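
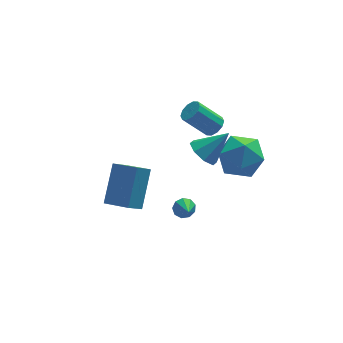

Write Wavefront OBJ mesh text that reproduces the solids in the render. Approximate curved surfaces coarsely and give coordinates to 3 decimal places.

v -4.038 -3.466 -0.149
v -3.309 -2.187 1.279
v -4.907 -2.547 -0.528
v -4.179 -1.269 0.9
v -3.341 -3.091 -0.84
v -2.613 -1.813 0.588
v -4.211 -2.173 -1.219
v -3.482 -0.894 0.209
v 0.618 1.134 -1.962
v 1.154 1.485 -2.536
v 1.842 1.166 -0.798
v 0.819 1.938 -2.195
v 0.366 1.92 -1.718
v 0.06 1.442 -1.384
v 0.081 0.784 -1.389
v 0.417 0.331 -1.729
v 0.87 0.349 -2.206
v 1.175 0.827 -2.54
v 0.583 -1.669 0.744
v 1.342 -0.743 0.975
v 1.838 -2.357 -0.615
v 2.597 -1.431 -0.384
v 2.429 -2.304 0.451
v 1.653 -1.879 1.291
v 1.527 -1.221 -0.931
v 0.751 -0.796 -0.091
v 1.925 -0.466 -0.06
v 2.482 -1.135 0.794
v 0.698 -1.965 -0.434
v 1.255 -2.634 0.42
v -1.151 -2.02 -2.52
v -0.794 -1.8 -2.178
v -1.169 -2.86 -1.96
v -1.138 -1.721 -2.07
v -1.488 -1.781 -2.172
v -1.68 -1.953 -2.437
v -1.624 -2.156 -2.74
v -1.347 -2.295 -2.94
v -0.978 -2.306 -2.944
v -0.69 -2.182 -2.749
v -0.617 -1.983 -2.446
v 1.177 1.283 -0.218
v 1.595 1.16 0.194
v 0.521 1.454 1.371
v 0.103 1.577 0.958
v 1.612 1.523 0.119
v 0.537 1.817 1.295
v 1.462 1.794 -0.085
v 0.388 2.088 1.091
v 1.204 1.87 -0.34
v 0.13 2.164 0.836
v 0.935 1.722 -0.549
v -0.139 2.016 0.628
v 0.759 1.406 -0.631
v -0.315 1.7 0.546
v 0.743 1.043 -0.555
v -0.332 1.337 0.621
v 0.892 0.772 -0.351
v -0.182 1.066 0.825
v 1.15 0.696 -0.096
v 0.076 0.99 1.08
v 1.419 0.844 0.112
v 0.345 1.138 1.289
f 2 4 1
f 5 2 1
f 1 4 3
f 3 5 1
f 2 8 4
f 6 2 5
f 6 8 2
f 4 8 3
f 7 5 3
f 3 8 7
f 7 6 5
f 8 6 7
f 10 9 12
f 10 12 11
f 12 9 13
f 12 13 11
f 13 9 14
f 13 14 11
f 14 9 15
f 14 15 11
f 15 9 16
f 15 16 11
f 16 9 17
f 16 17 11
f 17 9 18
f 17 18 11
f 18 9 10
f 18 10 11
f 19 30 24
f 19 24 20
f 19 20 26
f 19 26 29
f 19 29 30
f 20 24 28
f 24 30 23
f 30 29 21
f 29 26 25
f 26 20 27
f 22 28 23
f 22 23 21
f 22 21 25
f 22 25 27
f 22 27 28
f 23 28 24
f 21 23 30
f 25 21 29
f 27 25 26
f 28 27 20
f 32 31 34
f 32 34 33
f 34 31 35
f 34 35 33
f 35 31 36
f 35 36 33
f 36 31 37
f 36 37 33
f 37 31 38
f 37 38 33
f 38 31 39
f 38 39 33
f 39 31 40
f 39 40 33
f 40 31 41
f 40 41 33
f 41 31 32
f 41 32 33
f 43 42 46
f 43 46 44
f 44 46 47
f 44 47 45
f 46 42 48
f 46 48 47
f 47 48 49
f 47 49 45
f 48 42 50
f 48 50 49
f 49 50 51
f 49 51 45
f 50 42 52
f 50 52 51
f 51 52 53
f 51 53 45
f 52 42 54
f 52 54 53
f 53 54 55
f 53 55 45
f 54 42 56
f 54 56 55
f 55 56 57
f 55 57 45
f 56 42 58
f 56 58 57
f 57 58 59
f 57 59 45
f 58 42 60
f 58 60 59
f 59 60 61
f 59 61 45
f 60 42 62
f 60 62 61
f 61 62 63
f 61 63 45
f 62 42 43
f 62 43 63
f 63 43 44
f 63 44 45



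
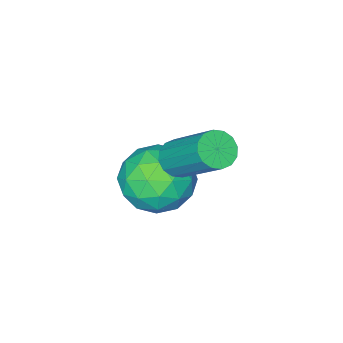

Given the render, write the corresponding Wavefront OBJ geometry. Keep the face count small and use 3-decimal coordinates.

v -2.21 -0.198 1.301
v -1.586 0.186 1.949
v -0.994 -0.806 0.491
v -0.37 -0.422 1.139
v -0.957 -1.159 1.402
v -1.709 -0.783 1.902
v -0.871 0.163 0.538
v -1.623 0.539 1.038
v -0.759 0.409 1.478
v -0.812 -0.409 2.012
v -1.768 -0.211 0.428
v -1.821 -1.029 0.962
v -2.005 0.047 1.696
v -0.575 -0.667 0.744
v -0.92 -1.1 0.898
v -0.554 -0.875 1.279
v -2.077 -0.522 1.668
v -1.71 -0.297 2.05
v -1.34 -1.087 1.728
v -0.87 -0.323 0.39
v -0.503 -0.098 0.772
v -2.026 0.255 1.161
v -1.66 0.48 1.542
v -1.24 0.467 0.712
v -1.152 0.404 1.8
v -0.437 0.046 1.324
v -0.732 0.391 0.97
v -1.173 0.612 1.265
v -1.183 -0.077 2.114
v -0.468 -0.434 1.638
v -0.813 -0.867 1.792
v -1.255 -0.646 2.086
v -0.697 0.054 1.837
v -2.112 -0.186 0.802
v -1.397 -0.543 0.326
v -1.325 0.026 0.354
v -1.767 0.247 0.648
v -2.143 -0.666 1.116
v -1.428 -1.024 0.64
v -1.407 -1.232 1.175
v -1.848 -1.011 1.47
v -1.883 -0.674 0.603
v -1.387 0.324 2.449
v -0.886 0.399 2.394
v -0.931 1.671 3.695
v -1.433 1.596 3.751
v -0.999 0.568 2.225
v -1.045 1.839 3.527
v -1.216 0.671 2.117
v -1.262 1.942 3.418
v -1.479 0.681 2.097
v -1.525 1.953 3.398
v -1.718 0.596 2.172
v -1.763 1.868 3.473
v -1.868 0.438 2.321
v -1.913 1.71 3.623
v -1.889 0.249 2.505
v -1.934 1.521 3.806
v -1.775 0.081 2.673
v -1.821 1.352 3.975
v -1.558 -0.022 2.782
v -1.604 1.249 4.083
v -1.295 -0.033 2.802
v -1.341 1.239 4.103
v -1.057 0.052 2.727
v -1.102 1.324 4.028
v -0.907 0.21 2.577
v -0.952 1.482 3.879
f 1 38 17
f 38 12 41
f 17 41 6
f 38 41 17
f 1 17 13
f 17 6 18
f 13 18 2
f 17 18 13
f 1 13 22
f 13 2 23
f 22 23 8
f 13 23 22
f 1 22 34
f 22 8 37
f 34 37 11
f 22 37 34
f 1 34 38
f 34 11 42
f 38 42 12
f 34 42 38
f 2 18 29
f 18 6 32
f 29 32 10
f 18 32 29
f 6 41 19
f 41 12 40
f 19 40 5
f 41 40 19
f 12 42 39
f 42 11 35
f 39 35 3
f 42 35 39
f 11 37 36
f 37 8 24
f 36 24 7
f 37 24 36
f 8 23 28
f 23 2 25
f 28 25 9
f 23 25 28
f 4 30 16
f 30 10 31
f 16 31 5
f 30 31 16
f 4 16 14
f 16 5 15
f 14 15 3
f 16 15 14
f 4 14 21
f 14 3 20
f 21 20 7
f 14 20 21
f 4 21 26
f 21 7 27
f 26 27 9
f 21 27 26
f 4 26 30
f 26 9 33
f 30 33 10
f 26 33 30
f 5 31 19
f 31 10 32
f 19 32 6
f 31 32 19
f 3 15 39
f 15 5 40
f 39 40 12
f 15 40 39
f 7 20 36
f 20 3 35
f 36 35 11
f 20 35 36
f 9 27 28
f 27 7 24
f 28 24 8
f 27 24 28
f 10 33 29
f 33 9 25
f 29 25 2
f 33 25 29
f 44 43 47
f 44 47 45
f 45 47 48
f 45 48 46
f 47 43 49
f 47 49 48
f 48 49 50
f 48 50 46
f 49 43 51
f 49 51 50
f 50 51 52
f 50 52 46
f 51 43 53
f 51 53 52
f 52 53 54
f 52 54 46
f 53 43 55
f 53 55 54
f 54 55 56
f 54 56 46
f 55 43 57
f 55 57 56
f 56 57 58
f 56 58 46
f 57 43 59
f 57 59 58
f 58 59 60
f 58 60 46
f 59 43 61
f 59 61 60
f 60 61 62
f 60 62 46
f 61 43 63
f 61 63 62
f 62 63 64
f 62 64 46
f 63 43 65
f 63 65 64
f 64 65 66
f 64 66 46
f 65 43 67
f 65 67 66
f 66 67 68
f 66 68 46
f 67 43 44
f 67 44 68
f 68 44 45
f 68 45 46



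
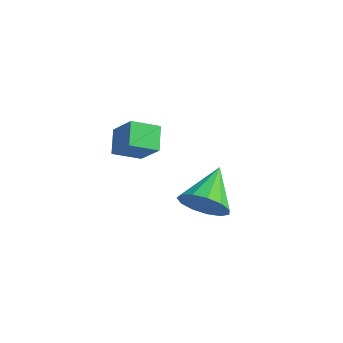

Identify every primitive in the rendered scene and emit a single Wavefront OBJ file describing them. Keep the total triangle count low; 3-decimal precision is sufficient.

v -1.468 0.505 -0.637
v -2.188 -0.295 -0.13
v -1.97 1.297 -0.102
v -2.69 0.497 0.406
v -0.57 0.363 0.414
v -1.29 -0.437 0.922
v -1.072 1.155 0.95
v -1.792 0.355 1.457
v 0.202 2.035 -3.671
v 1.041 1.952 -3.063
v -0.202 3.685 -2.889
v 1.217 2.225 -3.55
v 1.07 2.439 -4.076
v 0.648 2.524 -4.473
v 0.084 2.454 -4.616
v -0.443 2.251 -4.458
v -0.765 1.979 -4.051
v -0.78 1.725 -3.523
v -0.484 1.57 -3.042
v 0.03 1.562 -2.761
v 0.598 1.704 -2.768
f 2 4 1
f 5 2 1
f 1 4 3
f 3 5 1
f 2 8 4
f 6 2 5
f 6 8 2
f 4 8 3
f 7 5 3
f 3 8 7
f 7 6 5
f 8 6 7
f 10 9 12
f 10 12 11
f 12 9 13
f 12 13 11
f 13 9 14
f 13 14 11
f 14 9 15
f 14 15 11
f 15 9 16
f 15 16 11
f 16 9 17
f 16 17 11
f 17 9 18
f 17 18 11
f 18 9 19
f 18 19 11
f 19 9 20
f 19 20 11
f 20 9 21
f 20 21 11
f 21 9 10
f 21 10 11



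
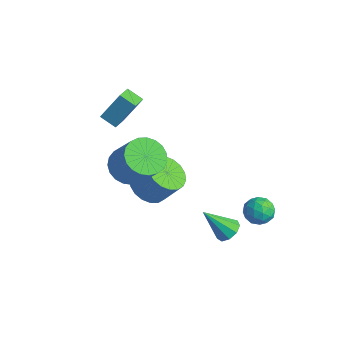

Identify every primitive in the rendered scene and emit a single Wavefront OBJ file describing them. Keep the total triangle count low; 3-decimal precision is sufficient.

v 2.492 2.624 -3.403
v 3.078 2.857 -2.83
v 3.362 1.683 -3.91
v 3.948 1.916 -3.337
v 3.241 1.512 -3.084
v 2.704 2.094 -2.771
v 3.736 2.446 -3.969
v 3.199 3.028 -3.656
v 3.847 2.747 -3.18
v 3.541 2.17 -2.633
v 2.899 2.37 -4.107
v 2.593 1.793 -3.56
v 2.709 2.823 -3.072
v 3.731 1.717 -3.668
v 3.316 1.48 -3.519
v 3.66 1.616 -3.182
v 2.489 2.375 -3.037
v 2.833 2.512 -2.701
v 2.929 1.721 -2.85
v 3.607 2.028 -4.039
v 3.951 2.165 -3.703
v 2.78 2.924 -3.558
v 3.124 3.06 -3.221
v 3.511 2.819 -3.89
v 3.505 2.895 -2.941
v 4.016 2.342 -3.239
v 3.892 2.653 -3.61
v 3.576 2.995 -3.426
v 3.325 2.556 -2.62
v 3.836 2.003 -2.917
v 3.421 1.766 -2.769
v 3.105 2.108 -2.585
v 3.777 2.491 -2.825
v 2.604 2.537 -3.823
v 3.115 1.984 -4.12
v 3.335 2.432 -4.155
v 3.019 2.774 -3.971
v 2.424 2.198 -3.501
v 2.935 1.645 -3.799
v 2.864 1.545 -3.314
v 2.548 1.887 -3.13
v 2.663 2.049 -3.915
v 3.875 -0.172 -2.925
v 4.509 -0.165 -2.584
v 3.105 -1.128 -1.475
v 4.247 0.233 -2.46
v 3.811 0.442 -2.554
v 3.405 0.364 -2.821
v 3.218 0.035 -3.137
v 3.339 -0.39 -3.354
v 3.71 -0.713 -3.37
v 4.159 -0.783 -3.178
v 4.474 -0.567 -2.868
v 0.386 -2.346 -0.856
v 1.043 -3.202 -0.89
v 1.832 -2.65 0.463
v 1.174 -1.794 0.496
v 1.276 -2.878 -1.158
v 2.064 -2.326 0.195
v 1.332 -2.449 -1.366
v 2.121 -1.896 -0.014
v 1.201 -1.999 -1.473
v 1.99 -1.447 -0.121
v 0.909 -1.618 -1.458
v 1.697 -1.066 -0.106
v 0.513 -1.381 -1.324
v 1.301 -0.829 0.028
v 0.091 -1.336 -1.097
v 0.88 -0.783 0.255
v -0.272 -1.49 -0.823
v 0.517 -0.938 0.53
v -0.504 -1.814 -0.555
v 0.284 -1.262 0.798
v -0.561 -2.244 -0.346
v 0.228 -1.691 1.006
v -0.43 -2.693 -0.239
v 0.359 -2.141 1.113
v -0.137 -3.074 -0.254
v 0.651 -2.522 1.098
v 0.259 -3.311 -0.388
v 1.047 -2.759 0.964
v 0.68 -3.357 -0.615
v 1.469 -2.804 0.737
v 0.546 -3.58 1.594
v 1.353 -3.982 1
v 2.622 -3.902 2.672
v 1.814 -3.5 3.266
v 1.405 -3.54 0.941
v 2.673 -3.46 2.612
v 1.307 -3.105 0.994
v 2.576 -3.025 2.665
v 1.078 -2.752 1.151
v 2.347 -2.672 2.822
v 0.757 -2.542 1.384
v 2.026 -2.462 3.056
v 0.4 -2.511 1.654
v 1.668 -2.432 3.326
v 0.067 -2.666 1.914
v 1.336 -2.586 3.585
v -0.182 -2.978 2.118
v 1.086 -2.899 3.79
v -0.306 -3.395 2.232
v 0.962 -3.315 3.903
v -0.283 -3.843 2.235
v 0.986 -3.764 3.907
v -0.116 -4.246 2.128
v 1.153 -4.166 3.8
v 0.165 -4.534 1.928
v 1.434 -4.454 3.6
v 0.512 -4.657 1.671
v 1.781 -4.577 3.343
v 0.865 -4.593 1.4
v 2.133 -4.514 3.072
v 1.162 -4.354 1.163
v 2.431 -4.275 2.835
v -3.409 -1.97 2.11
v -3.011 -1.063 3.553
v -2.616 -1.624 1.673
v -2.218 -0.716 3.116
v -2.802 -2.864 2.504
v -2.404 -1.956 3.947
v -2.009 -2.517 2.067
v -1.611 -1.61 3.51
f 1 38 17
f 38 12 41
f 17 41 6
f 38 41 17
f 1 17 13
f 17 6 18
f 13 18 2
f 17 18 13
f 1 13 22
f 13 2 23
f 22 23 8
f 13 23 22
f 1 22 34
f 22 8 37
f 34 37 11
f 22 37 34
f 1 34 38
f 34 11 42
f 38 42 12
f 34 42 38
f 2 18 29
f 18 6 32
f 29 32 10
f 18 32 29
f 6 41 19
f 41 12 40
f 19 40 5
f 41 40 19
f 12 42 39
f 42 11 35
f 39 35 3
f 42 35 39
f 11 37 36
f 37 8 24
f 36 24 7
f 37 24 36
f 8 23 28
f 23 2 25
f 28 25 9
f 23 25 28
f 4 30 16
f 30 10 31
f 16 31 5
f 30 31 16
f 4 16 14
f 16 5 15
f 14 15 3
f 16 15 14
f 4 14 21
f 14 3 20
f 21 20 7
f 14 20 21
f 4 21 26
f 21 7 27
f 26 27 9
f 21 27 26
f 4 26 30
f 26 9 33
f 30 33 10
f 26 33 30
f 5 31 19
f 31 10 32
f 19 32 6
f 31 32 19
f 3 15 39
f 15 5 40
f 39 40 12
f 15 40 39
f 7 20 36
f 20 3 35
f 36 35 11
f 20 35 36
f 9 27 28
f 27 7 24
f 28 24 8
f 27 24 28
f 10 33 29
f 33 9 25
f 29 25 2
f 33 25 29
f 44 43 46
f 44 46 45
f 46 43 47
f 46 47 45
f 47 43 48
f 47 48 45
f 48 43 49
f 48 49 45
f 49 43 50
f 49 50 45
f 50 43 51
f 50 51 45
f 51 43 52
f 51 52 45
f 52 43 53
f 52 53 45
f 53 43 44
f 53 44 45
f 55 54 58
f 55 58 56
f 56 58 59
f 56 59 57
f 58 54 60
f 58 60 59
f 59 60 61
f 59 61 57
f 60 54 62
f 60 62 61
f 61 62 63
f 61 63 57
f 62 54 64
f 62 64 63
f 63 64 65
f 63 65 57
f 64 54 66
f 64 66 65
f 65 66 67
f 65 67 57
f 66 54 68
f 66 68 67
f 67 68 69
f 67 69 57
f 68 54 70
f 68 70 69
f 69 70 71
f 69 71 57
f 70 54 72
f 70 72 71
f 71 72 73
f 71 73 57
f 72 54 74
f 72 74 73
f 73 74 75
f 73 75 57
f 74 54 76
f 74 76 75
f 75 76 77
f 75 77 57
f 76 54 78
f 76 78 77
f 77 78 79
f 77 79 57
f 78 54 80
f 78 80 79
f 79 80 81
f 79 81 57
f 80 54 82
f 80 82 81
f 81 82 83
f 81 83 57
f 82 54 55
f 82 55 83
f 83 55 56
f 83 56 57
f 85 84 88
f 85 88 86
f 86 88 89
f 86 89 87
f 88 84 90
f 88 90 89
f 89 90 91
f 89 91 87
f 90 84 92
f 90 92 91
f 91 92 93
f 91 93 87
f 92 84 94
f 92 94 93
f 93 94 95
f 93 95 87
f 94 84 96
f 94 96 95
f 95 96 97
f 95 97 87
f 96 84 98
f 96 98 97
f 97 98 99
f 97 99 87
f 98 84 100
f 98 100 99
f 99 100 101
f 99 101 87
f 100 84 102
f 100 102 101
f 101 102 103
f 101 103 87
f 102 84 104
f 102 104 103
f 103 104 105
f 103 105 87
f 104 84 106
f 104 106 105
f 105 106 107
f 105 107 87
f 106 84 108
f 106 108 107
f 107 108 109
f 107 109 87
f 108 84 110
f 108 110 109
f 109 110 111
f 109 111 87
f 110 84 112
f 110 112 111
f 111 112 113
f 111 113 87
f 112 84 114
f 112 114 113
f 113 114 115
f 113 115 87
f 114 84 85
f 114 85 115
f 115 85 86
f 115 86 87
f 117 119 116
f 120 117 116
f 116 119 118
f 118 120 116
f 117 123 119
f 121 117 120
f 121 123 117
f 119 123 118
f 122 120 118
f 118 123 122
f 122 121 120
f 123 121 122



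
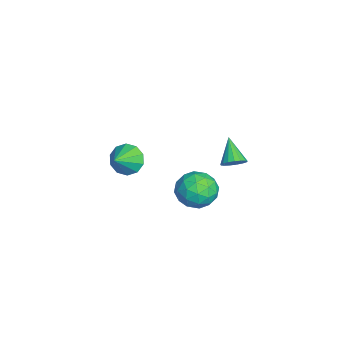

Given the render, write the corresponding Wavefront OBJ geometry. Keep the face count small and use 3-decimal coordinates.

v -2.504 -0.635 -0.957
v -2.251 -1.06 -1.635
v -1.556 -1.145 -0.283
v -2.006 -0.602 -1.633
v -1.952 -0.157 -1.371
v -2.108 0.106 -0.952
v -2.416 0.086 -0.534
v -2.757 -0.209 -0.278
v -3.002 -0.667 -0.281
v -3.056 -1.113 -0.542
v -2.9 -1.376 -0.961
v -2.592 -1.355 -1.379
v 2.268 2.641 1.948
v 2.942 3.233 1.616
v 3.098 1.427 1.464
v 3.772 2.019 1.132
v 3.637 1.929 2.075
v 3.125 2.679 2.374
v 2.915 1.981 0.706
v 2.403 2.731 1.005
v 3.342 2.826 0.848
v 3.788 2.794 1.694
v 2.252 1.866 1.386
v 2.698 1.834 2.232
v 2.532 3.044 1.825
v 3.508 1.616 1.255
v 3.429 1.563 1.81
v 3.825 1.912 1.614
v 2.64 2.718 2.27
v 3.035 3.066 2.075
v 3.444 2.299 2.344
v 3.005 1.594 1.005
v 3.4 1.942 0.81
v 2.215 2.748 1.466
v 2.611 3.097 1.27
v 2.596 2.361 0.736
v 3.163 3.152 1.178
v 3.651 2.439 0.893
v 3.148 2.416 0.643
v 2.846 2.857 0.819
v 3.425 3.134 1.675
v 3.913 2.42 1.39
v 3.834 2.367 1.945
v 3.533 2.808 2.121
v 3.66 2.894 1.224
v 2.127 2.24 1.69
v 2.615 1.526 1.405
v 2.507 1.852 0.959
v 2.206 2.293 1.135
v 2.389 2.221 2.187
v 2.877 1.508 1.902
v 3.194 1.803 2.261
v 2.892 2.244 2.437
v 2.38 1.766 1.856
v 2.199 3.84 2.544
v 2.575 3.846 2.959
v 1.241 3.64 3.416
v 2.501 4.102 2.936
v 2.357 4.299 2.823
v 2.177 4.39 2.647
v 2.003 4.355 2.447
v 1.873 4.202 2.269
v 1.817 3.966 2.154
v 1.85 3.701 2.129
v 1.962 3.468 2.199
v 2.128 3.32 2.348
v 2.311 3.291 2.542
v 2.468 3.388 2.736
v 2.563 3.588 2.887
f 2 1 4
f 2 4 3
f 4 1 5
f 4 5 3
f 5 1 6
f 5 6 3
f 6 1 7
f 6 7 3
f 7 1 8
f 7 8 3
f 8 1 9
f 8 9 3
f 9 1 10
f 9 10 3
f 10 1 11
f 10 11 3
f 11 1 12
f 11 12 3
f 12 1 2
f 12 2 3
f 13 50 29
f 50 24 53
f 29 53 18
f 50 53 29
f 13 29 25
f 29 18 30
f 25 30 14
f 29 30 25
f 13 25 34
f 25 14 35
f 34 35 20
f 25 35 34
f 13 34 46
f 34 20 49
f 46 49 23
f 34 49 46
f 13 46 50
f 46 23 54
f 50 54 24
f 46 54 50
f 14 30 41
f 30 18 44
f 41 44 22
f 30 44 41
f 18 53 31
f 53 24 52
f 31 52 17
f 53 52 31
f 24 54 51
f 54 23 47
f 51 47 15
f 54 47 51
f 23 49 48
f 49 20 36
f 48 36 19
f 49 36 48
f 20 35 40
f 35 14 37
f 40 37 21
f 35 37 40
f 16 42 28
f 42 22 43
f 28 43 17
f 42 43 28
f 16 28 26
f 28 17 27
f 26 27 15
f 28 27 26
f 16 26 33
f 26 15 32
f 33 32 19
f 26 32 33
f 16 33 38
f 33 19 39
f 38 39 21
f 33 39 38
f 16 38 42
f 38 21 45
f 42 45 22
f 38 45 42
f 17 43 31
f 43 22 44
f 31 44 18
f 43 44 31
f 15 27 51
f 27 17 52
f 51 52 24
f 27 52 51
f 19 32 48
f 32 15 47
f 48 47 23
f 32 47 48
f 21 39 40
f 39 19 36
f 40 36 20
f 39 36 40
f 22 45 41
f 45 21 37
f 41 37 14
f 45 37 41
f 56 55 58
f 56 58 57
f 58 55 59
f 58 59 57
f 59 55 60
f 59 60 57
f 60 55 61
f 60 61 57
f 61 55 62
f 61 62 57
f 62 55 63
f 62 63 57
f 63 55 64
f 63 64 57
f 64 55 65
f 64 65 57
f 65 55 66
f 65 66 57
f 66 55 67
f 66 67 57
f 67 55 68
f 67 68 57
f 68 55 69
f 68 69 57
f 69 55 56
f 69 56 57



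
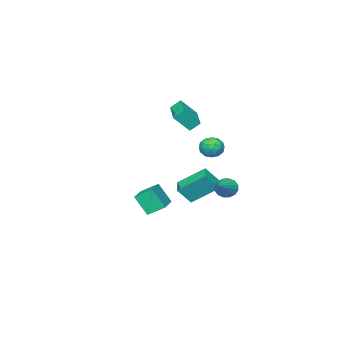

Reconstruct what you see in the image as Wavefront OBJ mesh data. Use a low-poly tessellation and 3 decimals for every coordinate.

v -4.803 -2.433 -3.534
v -4.081 -2.953 -2.427
v -3.91 -1.664 -3.756
v -3.187 -2.183 -2.649
v -3.853 -3.917 -4.851
v -3.13 -4.436 -3.744
v -2.959 -3.147 -5.073
v -2.237 -3.667 -3.966
v -1.472 0.464 1.17
v -0.975 0.382 0.51
v -1.845 -0.822 1.05
v -1.348 -0.904 0.39
v -1.02 -0.801 1.146
v -0.79 -0.007 1.22
v -2.03 -0.433 0.34
v -1.8 0.361 0.414
v -1.32 -0.173 -0.003
v -0.696 -0.401 0.495
v -2.124 -0.039 1.065
v -1.5 -0.267 1.563
v -1.191 0.536 0.85
v -1.629 -0.976 0.71
v -1.436 -0.915 1.154
v -1.144 -0.964 0.766
v -1.082 0.308 1.268
v -0.79 0.259 0.88
v -0.816 -0.436 1.254
v -2.03 -0.699 0.68
v -1.738 -0.748 0.292
v -1.676 0.524 0.794
v -1.384 0.475 0.406
v -2.004 -0.004 0.306
v -1.102 0.161 0.161
v -1.321 -0.595 0.09
v -1.722 -0.318 0.061
v -1.586 0.149 0.104
v -0.735 0.027 0.453
v -0.954 -0.728 0.383
v -0.761 -0.668 0.828
v -0.626 -0.201 0.871
v -0.937 -0.299 0.152
v -1.866 0.288 1.177
v -2.085 -0.467 1.107
v -2.194 -0.239 0.689
v -2.059 0.228 0.732
v -1.499 0.155 1.47
v -1.718 -0.601 1.399
v -1.234 -0.589 1.456
v -1.098 -0.122 1.499
v -1.883 -0.141 1.408
v 3.544 -1.452 -1.694
v 2.924 -0.623 -1.068
v 3.312 -0.661 -2.971
v 2.692 0.168 -2.346
v 5.208 -0.448 -1.374
v 4.588 0.381 -0.749
v 4.976 0.343 -2.652
v 4.356 1.172 -2.026
v -3.277 -2.968 2.515
v -2.5 -3.608 3.614
v -1.79 -1.422 2.364
v -1.013 -2.062 3.463
v -2.847 -3.438 1.937
v -2.07 -4.078 3.036
v -1.36 -1.892 1.786
v -0.583 -2.532 2.885
v -3.745 -0.967 -3.487
v -3.315 -1.286 -4.039
v -2.135 -0.273 -2.633
v -3.401 -0.921 -4.174
v -3.579 -0.568 -4.124
v -3.802 -0.322 -3.903
v -4.01 -0.249 -3.571
v -4.147 -0.368 -3.216
v -4.176 -0.648 -2.934
v -4.089 -1.013 -2.799
v -3.911 -1.366 -2.849
v -3.688 -1.612 -3.07
v -3.48 -1.685 -3.402
v -3.344 -1.566 -3.757
f 2 4 1
f 5 2 1
f 1 4 3
f 3 5 1
f 2 8 4
f 6 2 5
f 6 8 2
f 4 8 3
f 7 5 3
f 3 8 7
f 7 6 5
f 8 6 7
f 9 46 25
f 46 20 49
f 25 49 14
f 46 49 25
f 9 25 21
f 25 14 26
f 21 26 10
f 25 26 21
f 9 21 30
f 21 10 31
f 30 31 16
f 21 31 30
f 9 30 42
f 30 16 45
f 42 45 19
f 30 45 42
f 9 42 46
f 42 19 50
f 46 50 20
f 42 50 46
f 10 26 37
f 26 14 40
f 37 40 18
f 26 40 37
f 14 49 27
f 49 20 48
f 27 48 13
f 49 48 27
f 20 50 47
f 50 19 43
f 47 43 11
f 50 43 47
f 19 45 44
f 45 16 32
f 44 32 15
f 45 32 44
f 16 31 36
f 31 10 33
f 36 33 17
f 31 33 36
f 12 38 24
f 38 18 39
f 24 39 13
f 38 39 24
f 12 24 22
f 24 13 23
f 22 23 11
f 24 23 22
f 12 22 29
f 22 11 28
f 29 28 15
f 22 28 29
f 12 29 34
f 29 15 35
f 34 35 17
f 29 35 34
f 12 34 38
f 34 17 41
f 38 41 18
f 34 41 38
f 13 39 27
f 39 18 40
f 27 40 14
f 39 40 27
f 11 23 47
f 23 13 48
f 47 48 20
f 23 48 47
f 15 28 44
f 28 11 43
f 44 43 19
f 28 43 44
f 17 35 36
f 35 15 32
f 36 32 16
f 35 32 36
f 18 41 37
f 41 17 33
f 37 33 10
f 41 33 37
f 52 54 51
f 55 52 51
f 51 54 53
f 53 55 51
f 52 58 54
f 56 52 55
f 56 58 52
f 54 58 53
f 57 55 53
f 53 58 57
f 57 56 55
f 58 56 57
f 60 62 59
f 63 60 59
f 59 62 61
f 61 63 59
f 60 66 62
f 64 60 63
f 64 66 60
f 62 66 61
f 65 63 61
f 61 66 65
f 65 64 63
f 66 64 65
f 68 67 70
f 68 70 69
f 70 67 71
f 70 71 69
f 71 67 72
f 71 72 69
f 72 67 73
f 72 73 69
f 73 67 74
f 73 74 69
f 74 67 75
f 74 75 69
f 75 67 76
f 75 76 69
f 76 67 77
f 76 77 69
f 77 67 78
f 77 78 69
f 78 67 79
f 78 79 69
f 79 67 80
f 79 80 69
f 80 67 68
f 80 68 69



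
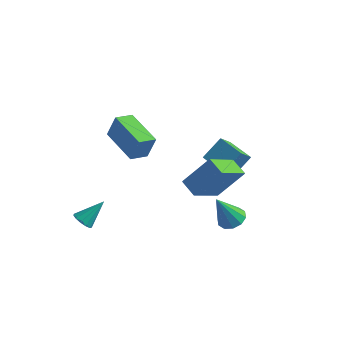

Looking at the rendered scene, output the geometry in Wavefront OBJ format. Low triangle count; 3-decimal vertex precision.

v -4.242 -4.451 -3.599
v -3.753 -4.4 -3.943
v -3.598 -3.469 -2.541
v -3.964 -4.156 -4.042
v -4.264 -4.005 -3.999
v -4.556 -3.995 -3.83
v -4.749 -4.131 -3.587
v -4.78 -4.368 -3.348
v -4.641 -4.631 -3.189
v -4.375 -4.837 -3.159
v -4.066 -4.921 -3.27
v -3.813 -4.855 -3.484
v -3.697 -4.661 -3.735
v -0.903 1.604 -1.671
v -0.42 2.544 -0.649
v -0.745 2.36 -2.44
v -0.262 3.299 -1.418
v 0.562 1.081 -1.882
v 1.045 2.02 -0.86
v 0.72 1.836 -2.651
v 1.203 2.776 -1.629
v 1.945 -0.568 -3.622
v 2.648 -0.87 -3.536
v 1.435 -1.252 -1.858
v 2.656 -0.427 -3.362
v 2.392 -0.038 -3.288
v 1.958 0.148 -3.341
v 1.519 0.062 -3.502
v 1.242 -0.266 -3.708
v 1.234 -0.709 -3.882
v 1.498 -1.098 -3.957
v 1.932 -1.285 -3.904
v 2.371 -1.198 -3.743
v -4.27 -1.989 1.278
v -3.89 -1.793 2.548
v -3.867 -1.077 1.017
v -3.487 -0.882 2.287
v -2.353 -2.958 0.853
v -1.973 -2.763 2.123
v -1.95 -2.047 0.592
v -1.57 -1.851 1.862
v 0.493 -0.577 -1.414
v 0.177 -2.373 -0.201
v 1.523 0.261 0.095
v 1.206 -1.535 1.308
v 1.374 -0.985 -1.788
v 1.057 -2.781 -0.575
v 2.403 -0.147 -0.279
v 2.087 -1.943 0.934
f 2 1 4
f 2 4 3
f 4 1 5
f 4 5 3
f 5 1 6
f 5 6 3
f 6 1 7
f 6 7 3
f 7 1 8
f 7 8 3
f 8 1 9
f 8 9 3
f 9 1 10
f 9 10 3
f 10 1 11
f 10 11 3
f 11 1 12
f 11 12 3
f 12 1 13
f 12 13 3
f 13 1 2
f 13 2 3
f 15 17 14
f 18 15 14
f 14 17 16
f 16 18 14
f 15 21 17
f 19 15 18
f 19 21 15
f 17 21 16
f 20 18 16
f 16 21 20
f 20 19 18
f 21 19 20
f 23 22 25
f 23 25 24
f 25 22 26
f 25 26 24
f 26 22 27
f 26 27 24
f 27 22 28
f 27 28 24
f 28 22 29
f 28 29 24
f 29 22 30
f 29 30 24
f 30 22 31
f 30 31 24
f 31 22 32
f 31 32 24
f 32 22 33
f 32 33 24
f 33 22 23
f 33 23 24
f 35 37 34
f 38 35 34
f 34 37 36
f 36 38 34
f 35 41 37
f 39 35 38
f 39 41 35
f 37 41 36
f 40 38 36
f 36 41 40
f 40 39 38
f 41 39 40
f 43 45 42
f 46 43 42
f 42 45 44
f 44 46 42
f 43 49 45
f 47 43 46
f 47 49 43
f 45 49 44
f 48 46 44
f 44 49 48
f 48 47 46
f 49 47 48



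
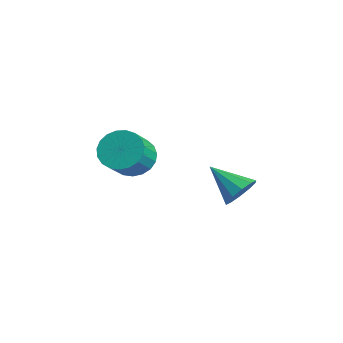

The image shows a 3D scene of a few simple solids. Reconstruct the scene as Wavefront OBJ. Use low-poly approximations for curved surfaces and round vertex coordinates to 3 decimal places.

v -2.497 -3.432 2.3
v -1.63 -3.136 1.982
v -0.936 -4.052 3.022
v -1.803 -4.348 3.34
v -1.709 -2.867 2.272
v -1.015 -3.783 3.312
v -1.925 -2.696 2.567
v -1.231 -3.612 3.607
v -2.239 -2.652 2.815
v -1.545 -3.568 3.855
v -2.598 -2.743 2.975
v -1.904 -3.659 4.015
v -2.94 -2.953 3.018
v -2.246 -3.869 4.058
v -3.205 -3.246 2.936
v -2.511 -4.162 3.976
v -3.348 -3.571 2.745
v -2.653 -4.487 3.785
v -3.343 -3.872 2.477
v -2.649 -4.788 3.517
v -3.192 -4.097 2.178
v -2.498 -5.013 3.218
v -2.921 -4.207 1.9
v -2.227 -5.123 2.94
v -2.577 -4.183 1.692
v -1.883 -5.099 2.732
v -2.219 -4.029 1.588
v -1.525 -4.945 2.628
v -1.909 -3.772 1.608
v -1.215 -4.688 2.648
v -1.7 -3.456 1.747
v -1.006 -4.372 2.787
v -1.104 0.652 -0.26
v -0.695 0.855 0.468
v -2.496 0.008 0.7
v -0.988 1.273 0.323
v -1.326 1.454 -0.046
v -1.579 1.329 -0.496
v -1.65 0.944 -0.856
v -1.513 0.448 -0.989
v -1.219 0.03 -0.844
v -0.881 -0.151 -0.475
v -0.628 -0.025 -0.025
v -0.557 0.359 0.336
f 2 1 5
f 2 5 3
f 3 5 6
f 3 6 4
f 5 1 7
f 5 7 6
f 6 7 8
f 6 8 4
f 7 1 9
f 7 9 8
f 8 9 10
f 8 10 4
f 9 1 11
f 9 11 10
f 10 11 12
f 10 12 4
f 11 1 13
f 11 13 12
f 12 13 14
f 12 14 4
f 13 1 15
f 13 15 14
f 14 15 16
f 14 16 4
f 15 1 17
f 15 17 16
f 16 17 18
f 16 18 4
f 17 1 19
f 17 19 18
f 18 19 20
f 18 20 4
f 19 1 21
f 19 21 20
f 20 21 22
f 20 22 4
f 21 1 23
f 21 23 22
f 22 23 24
f 22 24 4
f 23 1 25
f 23 25 24
f 24 25 26
f 24 26 4
f 25 1 27
f 25 27 26
f 26 27 28
f 26 28 4
f 27 1 29
f 27 29 28
f 28 29 30
f 28 30 4
f 29 1 31
f 29 31 30
f 30 31 32
f 30 32 4
f 31 1 2
f 31 2 32
f 32 2 3
f 32 3 4
f 34 33 36
f 34 36 35
f 36 33 37
f 36 37 35
f 37 33 38
f 37 38 35
f 38 33 39
f 38 39 35
f 39 33 40
f 39 40 35
f 40 33 41
f 40 41 35
f 41 33 42
f 41 42 35
f 42 33 43
f 42 43 35
f 43 33 44
f 43 44 35
f 44 33 34
f 44 34 35



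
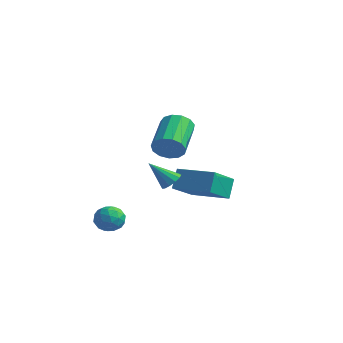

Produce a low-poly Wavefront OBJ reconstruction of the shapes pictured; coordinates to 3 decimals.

v 0.824 -1.809 3.515
v 1.206 -1.947 4.181
v 0.318 -0.409 5.01
v -0.064 -0.271 4.345
v 1.46 -1.674 3.948
v 0.571 -0.137 4.777
v 1.511 -1.444 3.577
v 0.623 0.093 4.406
v 1.345 -1.33 3.186
v 0.456 0.207 4.015
v 1.013 -1.368 2.9
v 0.124 0.17 3.729
v 0.622 -1.546 2.81
v -0.267 -0.008 3.639
v 0.294 -1.807 2.943
v -0.595 -0.269 3.772
v 0.135 -2.069 3.259
v -0.754 -0.531 4.088
v 0.195 -2.248 3.655
v -0.694 -0.71 4.484
v 0.455 -2.288 4.008
v -0.434 -0.75 4.837
v 0.832 -2.176 4.204
v -0.057 -0.638 5.033
v -3.471 -1.315 -1.901
v -3.019 -1.297 -1.255
v -2.741 -2.243 -2.385
v -2.289 -2.225 -1.739
v -3.029 -2.494 -1.695
v -3.48 -1.921 -1.396
v -2.28 -1.619 -2.244
v -2.731 -1.046 -1.945
v -2.283 -1.484 -1.467
v -2.746 -2.026 -1.128
v -3.014 -1.514 -2.512
v -3.477 -2.056 -2.173
v -3.309 -1.225 -1.535
v -2.451 -2.315 -2.105
v -2.886 -2.474 -2.079
v -2.62 -2.463 -1.699
v -3.58 -1.592 -1.618
v -3.314 -1.581 -1.239
v -3.32 -2.285 -1.497
v -2.446 -1.959 -2.401
v -2.18 -1.948 -2.022
v -3.14 -1.077 -1.941
v -2.874 -1.066 -1.561
v -2.44 -1.255 -2.143
v -2.611 -1.324 -1.28
v -2.182 -1.869 -1.565
v -2.177 -1.513 -1.862
v -2.442 -1.176 -1.686
v -2.883 -1.642 -1.081
v -2.454 -2.187 -1.366
v -2.888 -2.346 -1.34
v -3.154 -2.009 -1.164
v -2.45 -1.752 -1.206
v -3.306 -1.353 -2.274
v -2.877 -1.898 -2.559
v -2.606 -1.531 -2.476
v -2.872 -1.194 -2.3
v -3.578 -1.671 -2.075
v -3.149 -2.216 -2.36
v -3.318 -2.364 -1.954
v -3.583 -2.027 -1.778
v -3.31 -1.788 -2.434
v 0.688 -1.458 1.406
v 1.167 -1.729 1.59
v -0.088 -2.102 2.474
v 1.154 -1.446 1.751
v 0.993 -1.166 1.803
v 0.736 -0.979 1.729
v 0.463 -0.944 1.552
v 0.262 -1.072 1.328
v 0.197 -1.323 1.129
v 0.287 -1.617 1.018
v 0.505 -1.86 1.03
v 0.781 -1.976 1.161
v 1.028 -1.927 1.37
v -1.684 1.099 -0.409
v -1.898 1.663 0.616
v -2.021 2.814 -1.423
v -2.235 3.378 -0.397
v 0.235 1.562 -0.263
v 0.021 2.126 0.763
v -0.102 3.277 -1.276
v -0.316 3.841 -0.251
f 2 1 5
f 2 5 3
f 3 5 6
f 3 6 4
f 5 1 7
f 5 7 6
f 6 7 8
f 6 8 4
f 7 1 9
f 7 9 8
f 8 9 10
f 8 10 4
f 9 1 11
f 9 11 10
f 10 11 12
f 10 12 4
f 11 1 13
f 11 13 12
f 12 13 14
f 12 14 4
f 13 1 15
f 13 15 14
f 14 15 16
f 14 16 4
f 15 1 17
f 15 17 16
f 16 17 18
f 16 18 4
f 17 1 19
f 17 19 18
f 18 19 20
f 18 20 4
f 19 1 21
f 19 21 20
f 20 21 22
f 20 22 4
f 21 1 23
f 21 23 22
f 22 23 24
f 22 24 4
f 23 1 2
f 23 2 24
f 24 2 3
f 24 3 4
f 25 62 41
f 62 36 65
f 41 65 30
f 62 65 41
f 25 41 37
f 41 30 42
f 37 42 26
f 41 42 37
f 25 37 46
f 37 26 47
f 46 47 32
f 37 47 46
f 25 46 58
f 46 32 61
f 58 61 35
f 46 61 58
f 25 58 62
f 58 35 66
f 62 66 36
f 58 66 62
f 26 42 53
f 42 30 56
f 53 56 34
f 42 56 53
f 30 65 43
f 65 36 64
f 43 64 29
f 65 64 43
f 36 66 63
f 66 35 59
f 63 59 27
f 66 59 63
f 35 61 60
f 61 32 48
f 60 48 31
f 61 48 60
f 32 47 52
f 47 26 49
f 52 49 33
f 47 49 52
f 28 54 40
f 54 34 55
f 40 55 29
f 54 55 40
f 28 40 38
f 40 29 39
f 38 39 27
f 40 39 38
f 28 38 45
f 38 27 44
f 45 44 31
f 38 44 45
f 28 45 50
f 45 31 51
f 50 51 33
f 45 51 50
f 28 50 54
f 50 33 57
f 54 57 34
f 50 57 54
f 29 55 43
f 55 34 56
f 43 56 30
f 55 56 43
f 27 39 63
f 39 29 64
f 63 64 36
f 39 64 63
f 31 44 60
f 44 27 59
f 60 59 35
f 44 59 60
f 33 51 52
f 51 31 48
f 52 48 32
f 51 48 52
f 34 57 53
f 57 33 49
f 53 49 26
f 57 49 53
f 68 67 70
f 68 70 69
f 70 67 71
f 70 71 69
f 71 67 72
f 71 72 69
f 72 67 73
f 72 73 69
f 73 67 74
f 73 74 69
f 74 67 75
f 74 75 69
f 75 67 76
f 75 76 69
f 76 67 77
f 76 77 69
f 77 67 78
f 77 78 69
f 78 67 79
f 78 79 69
f 79 67 68
f 79 68 69
f 81 83 80
f 84 81 80
f 80 83 82
f 82 84 80
f 81 87 83
f 85 81 84
f 85 87 81
f 83 87 82
f 86 84 82
f 82 87 86
f 86 85 84
f 87 85 86



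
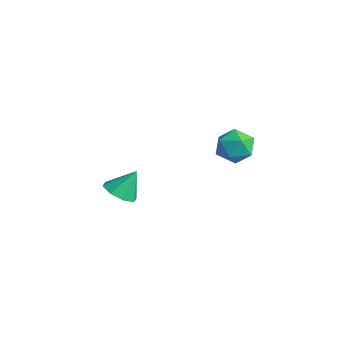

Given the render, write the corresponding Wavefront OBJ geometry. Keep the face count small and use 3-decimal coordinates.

v 2.963 4.09 3.33
v 3.668 3.699 3.665
v 2.132 3.161 3.995
v 2.837 2.77 4.33
v 2.614 3.571 4.596
v 3.127 4.145 4.185
v 2.673 2.715 3.475
v 3.186 3.289 3.064
v 3.488 2.85 3.754
v 3.452 3.378 4.448
v 2.348 3.482 3.212
v 2.312 4.01 3.906
v -2.174 1.037 -1.119
v -1.392 0.799 -1.055
v -2.046 1.763 -0.001
v -1.456 1.326 -1.389
v -1.941 1.684 -1.566
v -2.562 1.662 -1.481
v -2.956 1.275 -1.184
v -2.892 0.748 -0.849
v -2.408 0.39 -0.673
v -1.786 0.411 -0.758
f 1 12 6
f 1 6 2
f 1 2 8
f 1 8 11
f 1 11 12
f 2 6 10
f 6 12 5
f 12 11 3
f 11 8 7
f 8 2 9
f 4 10 5
f 4 5 3
f 4 3 7
f 4 7 9
f 4 9 10
f 5 10 6
f 3 5 12
f 7 3 11
f 9 7 8
f 10 9 2
f 14 13 16
f 14 16 15
f 16 13 17
f 16 17 15
f 17 13 18
f 17 18 15
f 18 13 19
f 18 19 15
f 19 13 20
f 19 20 15
f 20 13 21
f 20 21 15
f 21 13 22
f 21 22 15
f 22 13 14
f 22 14 15



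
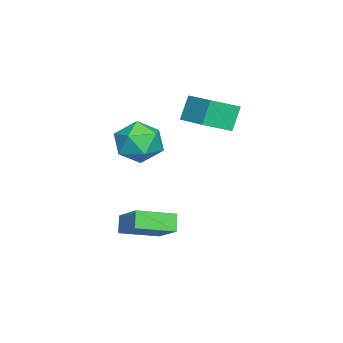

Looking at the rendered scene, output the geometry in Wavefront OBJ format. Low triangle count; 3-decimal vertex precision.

v 0.07 -4.116 -1.452
v 1.211 -3.078 -0.431
v -0.876 -2.592 -1.945
v 0.266 -1.554 -0.925
v 0.634 -4.006 -2.195
v 1.776 -2.968 -1.175
v -0.311 -2.482 -2.689
v 0.83 -1.444 -1.668
v -1.178 -2.707 3.222
v -0.046 -2.523 3.532
v -0.634 -4.177 2.108
v 0.498 -3.993 2.418
v -0.277 -4.406 3.218
v -0.614 -3.498 3.906
v -0.066 -3.202 1.734
v -0.403 -2.294 2.422
v 0.641 -2.829 2.612
v 0.511 -3.573 3.529
v -1.191 -3.127 2.111
v -1.321 -3.871 3.028
v -3.662 -2.408 2.811
v -4.248 -2.177 4.028
v -4.549 -1.293 2.174
v -5.134 -1.063 3.391
v -2.326 -1.117 3.209
v -2.911 -0.887 4.426
v -3.212 -0.003 2.572
v -3.798 0.228 3.789
f 2 4 1
f 5 2 1
f 1 4 3
f 3 5 1
f 2 8 4
f 6 2 5
f 6 8 2
f 4 8 3
f 7 5 3
f 3 8 7
f 7 6 5
f 8 6 7
f 9 20 14
f 9 14 10
f 9 10 16
f 9 16 19
f 9 19 20
f 10 14 18
f 14 20 13
f 20 19 11
f 19 16 15
f 16 10 17
f 12 18 13
f 12 13 11
f 12 11 15
f 12 15 17
f 12 17 18
f 13 18 14
f 11 13 20
f 15 11 19
f 17 15 16
f 18 17 10
f 22 24 21
f 25 22 21
f 21 24 23
f 23 25 21
f 22 28 24
f 26 22 25
f 26 28 22
f 24 28 23
f 27 25 23
f 23 28 27
f 27 26 25
f 28 26 27



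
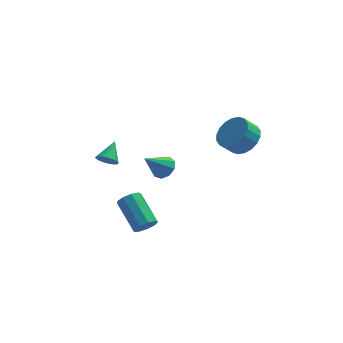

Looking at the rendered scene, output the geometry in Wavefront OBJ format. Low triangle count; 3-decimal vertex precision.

v -3.937 1.378 -0.163
v -3.646 0.96 0.257
v -3.543 2.442 0.623
v -3.453 1.01 0.094
v -3.334 1.115 -0.109
v -3.306 1.26 -0.319
v -3.375 1.424 -0.506
v -3.529 1.58 -0.641
v -3.745 1.706 -0.703
v -3.99 1.782 -0.682
v -4.227 1.796 -0.583
v -4.42 1.747 -0.42
v -4.54 1.641 -0.217
v -4.567 1.496 -0.007
v -4.499 1.332 0.18
v -4.345 1.176 0.315
v -4.128 1.05 0.377
v -3.883 0.974 0.356
v -1.678 -3.796 -1.539
v -1.171 -3.835 -1.059
v -2.094 -2.343 0.039
v -2.602 -2.304 -0.441
v -1.054 -3.515 -1.395
v -1.977 -2.023 -0.297
v -1.229 -3.327 -1.799
v -2.152 -1.834 -0.701
v -1.615 -3.358 -2.081
v -2.538 -1.865 -0.983
v -2.03 -3.594 -2.109
v -2.953 -2.102 -1.012
v -2.281 -3.925 -1.871
v -3.204 -2.432 -0.773
v -2.25 -4.195 -1.477
v -3.173 -2.703 -0.379
v -1.952 -4.279 -1.112
v -2.875 -2.787 -0.014
v -1.525 -4.137 -0.947
v -2.448 -2.645 0.151
v 3.432 -0.078 2.687
v 4.091 0.356 3.424
v 3.407 0.093 4.19
v 2.748 -0.342 3.453
v 3.81 0.726 3.3
v 3.126 0.463 4.067
v 3.454 0.937 3.055
v 2.77 0.673 3.822
v 3.093 0.946 2.737
v 2.41 0.683 3.504
v 2.8 0.753 2.409
v 2.117 0.489 3.176
v 2.632 0.395 2.136
v 1.949 0.131 2.903
v 2.622 -0.057 1.972
v 1.939 -0.32 2.739
v 2.773 -0.513 1.95
v 2.089 -0.776 2.716
v 3.054 -0.883 2.073
v 2.37 -1.146 2.84
v 3.41 -1.093 2.318
v 2.726 -1.357 3.085
v 3.77 -1.103 2.636
v 3.087 -1.366 3.403
v 4.063 -0.909 2.964
v 3.38 -1.173 3.731
v 4.231 -0.551 3.237
v 3.548 -0.815 4.004
v 4.241 -0.1 3.401
v 3.558 -0.363 4.168
v -0.786 -2.065 1.835
v -0.477 -1.614 2.349
v -1.754 -2.735 3.005
v -0.886 -1.387 2.14
v -1.249 -1.477 1.788
v -1.395 -1.842 1.458
v -1.255 -2.311 1.305
v -0.896 -2.665 1.4
v -0.485 -2.738 1.698
v -0.215 -2.496 2.061
v -0.212 -2.052 2.318
f 2 1 4
f 2 4 3
f 4 1 5
f 4 5 3
f 5 1 6
f 5 6 3
f 6 1 7
f 6 7 3
f 7 1 8
f 7 8 3
f 8 1 9
f 8 9 3
f 9 1 10
f 9 10 3
f 10 1 11
f 10 11 3
f 11 1 12
f 11 12 3
f 12 1 13
f 12 13 3
f 13 1 14
f 13 14 3
f 14 1 15
f 14 15 3
f 15 1 16
f 15 16 3
f 16 1 17
f 16 17 3
f 17 1 18
f 17 18 3
f 18 1 2
f 18 2 3
f 20 19 23
f 20 23 21
f 21 23 24
f 21 24 22
f 23 19 25
f 23 25 24
f 24 25 26
f 24 26 22
f 25 19 27
f 25 27 26
f 26 27 28
f 26 28 22
f 27 19 29
f 27 29 28
f 28 29 30
f 28 30 22
f 29 19 31
f 29 31 30
f 30 31 32
f 30 32 22
f 31 19 33
f 31 33 32
f 32 33 34
f 32 34 22
f 33 19 35
f 33 35 34
f 34 35 36
f 34 36 22
f 35 19 37
f 35 37 36
f 36 37 38
f 36 38 22
f 37 19 20
f 37 20 38
f 38 20 21
f 38 21 22
f 40 39 43
f 40 43 41
f 41 43 44
f 41 44 42
f 43 39 45
f 43 45 44
f 44 45 46
f 44 46 42
f 45 39 47
f 45 47 46
f 46 47 48
f 46 48 42
f 47 39 49
f 47 49 48
f 48 49 50
f 48 50 42
f 49 39 51
f 49 51 50
f 50 51 52
f 50 52 42
f 51 39 53
f 51 53 52
f 52 53 54
f 52 54 42
f 53 39 55
f 53 55 54
f 54 55 56
f 54 56 42
f 55 39 57
f 55 57 56
f 56 57 58
f 56 58 42
f 57 39 59
f 57 59 58
f 58 59 60
f 58 60 42
f 59 39 61
f 59 61 60
f 60 61 62
f 60 62 42
f 61 39 63
f 61 63 62
f 62 63 64
f 62 64 42
f 63 39 65
f 63 65 64
f 64 65 66
f 64 66 42
f 65 39 67
f 65 67 66
f 66 67 68
f 66 68 42
f 67 39 40
f 67 40 68
f 68 40 41
f 68 41 42
f 70 69 72
f 70 72 71
f 72 69 73
f 72 73 71
f 73 69 74
f 73 74 71
f 74 69 75
f 74 75 71
f 75 69 76
f 75 76 71
f 76 69 77
f 76 77 71
f 77 69 78
f 77 78 71
f 78 69 79
f 78 79 71
f 79 69 70
f 79 70 71



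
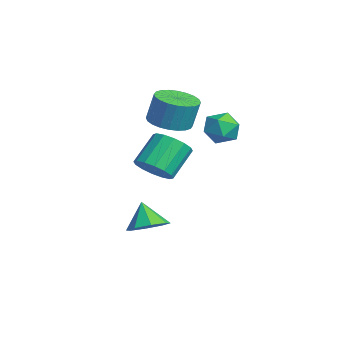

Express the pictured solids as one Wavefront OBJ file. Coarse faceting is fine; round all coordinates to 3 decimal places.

v -3.265 -1.652 1.376
v -2.32 -1.905 1.328
v -2.169 -1.601 2.696
v -3.115 -1.348 2.744
v -2.302 -1.532 1.243
v -2.151 -1.228 2.612
v -2.431 -1.178 1.179
v -2.28 -0.874 2.547
v -2.686 -0.896 1.144
v -2.536 -0.592 2.513
v -3.03 -0.729 1.145
v -2.88 -0.425 2.514
v -3.41 -0.702 1.181
v -3.26 -0.399 2.549
v -3.768 -0.821 1.246
v -3.617 -0.517 2.615
v -4.049 -1.065 1.332
v -3.899 -0.761 2.7
v -4.211 -1.399 1.424
v -4.06 -1.095 2.792
v -4.229 -1.772 1.508
v -4.078 -1.468 2.877
v -4.1 -2.126 1.573
v -3.949 -1.822 2.941
v -3.844 -2.408 1.607
v -3.694 -2.104 2.976
v -3.5 -2.575 1.606
v -3.35 -2.271 2.975
v -3.12 -2.601 1.571
v -2.97 -2.298 2.939
v -2.763 -2.483 1.505
v -2.612 -2.179 2.874
v -2.481 -2.239 1.42
v -2.331 -1.935 2.788
v 1.162 -3.37 0.674
v 1.86 -3.479 1.182
v 1.196 -2.539 2.295
v 0.498 -2.43 1.786
v 1.953 -3.116 0.932
v 1.289 -2.177 2.044
v 1.835 -2.821 0.613
v 1.171 -1.882 1.725
v 1.536 -2.674 0.31
v 0.872 -1.735 1.422
v 1.137 -2.712 0.104
v 0.473 -1.773 1.217
v 0.745 -2.927 0.051
v 0.081 -1.988 1.164
v 0.464 -3.261 0.165
v -0.2 -2.321 1.278
v 0.371 -3.623 0.416
v -0.293 -2.684 1.528
v 0.489 -3.918 0.735
v -0.175 -2.979 1.847
v 0.788 -4.065 1.038
v 0.124 -3.126 2.15
v 1.187 -4.027 1.243
v 0.523 -3.088 2.356
v 1.579 -3.812 1.296
v 0.915 -2.873 2.409
v -0.381 -3.219 -3.161
v 0.177 -2.627 -2.752
v -1.059 -3.341 -2.059
v -0.368 -2.315 -3.053
v -0.921 -2.533 -3.418
v -1.157 -3.152 -3.632
v -0.938 -3.811 -3.57
v -0.393 -4.122 -3.269
v 0.159 -3.905 -2.905
v 0.395 -3.286 -2.691
v -0.384 -0.299 2.477
v 0.181 0.329 2.369
v 0.619 -1.229 2.311
v 1.184 -0.601 2.203
v 0.83 -0.729 2.967
v 0.21 -0.154 3.07
v 0.59 -0.746 1.61
v -0.03 -0.171 1.713
v 0.783 0.053 1.833
v 0.932 0.063 2.672
v -0.132 -0.963 2.008
v 0.017 -0.953 2.847
f 2 1 5
f 2 5 3
f 3 5 6
f 3 6 4
f 5 1 7
f 5 7 6
f 6 7 8
f 6 8 4
f 7 1 9
f 7 9 8
f 8 9 10
f 8 10 4
f 9 1 11
f 9 11 10
f 10 11 12
f 10 12 4
f 11 1 13
f 11 13 12
f 12 13 14
f 12 14 4
f 13 1 15
f 13 15 14
f 14 15 16
f 14 16 4
f 15 1 17
f 15 17 16
f 16 17 18
f 16 18 4
f 17 1 19
f 17 19 18
f 18 19 20
f 18 20 4
f 19 1 21
f 19 21 20
f 20 21 22
f 20 22 4
f 21 1 23
f 21 23 22
f 22 23 24
f 22 24 4
f 23 1 25
f 23 25 24
f 24 25 26
f 24 26 4
f 25 1 27
f 25 27 26
f 26 27 28
f 26 28 4
f 27 1 29
f 27 29 28
f 28 29 30
f 28 30 4
f 29 1 31
f 29 31 30
f 30 31 32
f 30 32 4
f 31 1 33
f 31 33 32
f 32 33 34
f 32 34 4
f 33 1 2
f 33 2 34
f 34 2 3
f 34 3 4
f 36 35 39
f 36 39 37
f 37 39 40
f 37 40 38
f 39 35 41
f 39 41 40
f 40 41 42
f 40 42 38
f 41 35 43
f 41 43 42
f 42 43 44
f 42 44 38
f 43 35 45
f 43 45 44
f 44 45 46
f 44 46 38
f 45 35 47
f 45 47 46
f 46 47 48
f 46 48 38
f 47 35 49
f 47 49 48
f 48 49 50
f 48 50 38
f 49 35 51
f 49 51 50
f 50 51 52
f 50 52 38
f 51 35 53
f 51 53 52
f 52 53 54
f 52 54 38
f 53 35 55
f 53 55 54
f 54 55 56
f 54 56 38
f 55 35 57
f 55 57 56
f 56 57 58
f 56 58 38
f 57 35 59
f 57 59 58
f 58 59 60
f 58 60 38
f 59 35 36
f 59 36 60
f 60 36 37
f 60 37 38
f 62 61 64
f 62 64 63
f 64 61 65
f 64 65 63
f 65 61 66
f 65 66 63
f 66 61 67
f 66 67 63
f 67 61 68
f 67 68 63
f 68 61 69
f 68 69 63
f 69 61 70
f 69 70 63
f 70 61 62
f 70 62 63
f 71 82 76
f 71 76 72
f 71 72 78
f 71 78 81
f 71 81 82
f 72 76 80
f 76 82 75
f 82 81 73
f 81 78 77
f 78 72 79
f 74 80 75
f 74 75 73
f 74 73 77
f 74 77 79
f 74 79 80
f 75 80 76
f 73 75 82
f 77 73 81
f 79 77 78
f 80 79 72



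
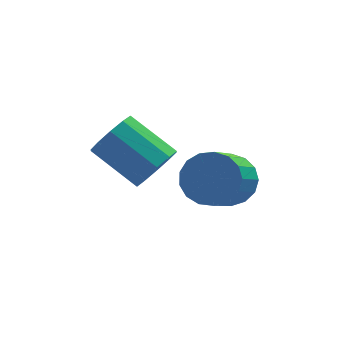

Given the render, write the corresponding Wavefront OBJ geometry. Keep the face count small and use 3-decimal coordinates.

v 0.719 -2.04 -1.554
v 1.646 -2.074 -1
v 0.807 -3.574 0.309
v -0.119 -3.54 -0.246
v 1.37 -1.71 -0.758
v 0.532 -3.209 0.55
v 0.946 -1.421 -0.699
v 0.107 -2.92 0.61
v 0.47 -1.273 -0.836
v -0.369 -2.773 0.473
v 0.05 -1.302 -1.137
v -0.788 -2.802 0.172
v -0.215 -1.5 -1.534
v -1.054 -2.999 -0.225
v -0.267 -1.821 -1.935
v -1.106 -3.321 -0.627
v -0.093 -2.193 -2.25
v -0.932 -3.692 -0.941
v 0.268 -2.529 -2.405
v -0.571 -4.029 -1.096
v 0.731 -2.754 -2.365
v -0.107 -4.254 -1.056
v 1.193 -2.815 -2.139
v 0.354 -4.315 -0.83
v 1.545 -2.699 -1.78
v 0.706 -4.198 -0.471
v 1.709 -2.431 -1.369
v 0.87 -3.931 -0.06
v -1.729 -2.372 -0.472
v -1.214 -1.531 -0.69
v -2.615 -0.387 0.415
v -3.131 -1.228 0.632
v -1.639 -1.619 -1.139
v -3.04 -0.474 -0.034
v -2.098 -1.994 -1.333
v -3.5 -0.849 -0.228
v -2.417 -2.513 -1.198
v -3.818 -1.369 -0.094
v -2.473 -2.979 -0.787
v -3.874 -1.835 0.318
v -2.245 -3.213 -0.255
v -3.646 -2.069 0.85
v -1.82 -3.126 0.194
v -3.221 -1.981 1.299
v -1.36 -2.751 0.388
v -2.762 -1.606 1.493
v -1.042 -2.231 0.254
v -2.443 -1.087 1.358
v -0.986 -1.765 -0.158
v -2.387 -0.621 0.947
f 2 1 5
f 2 5 3
f 3 5 6
f 3 6 4
f 5 1 7
f 5 7 6
f 6 7 8
f 6 8 4
f 7 1 9
f 7 9 8
f 8 9 10
f 8 10 4
f 9 1 11
f 9 11 10
f 10 11 12
f 10 12 4
f 11 1 13
f 11 13 12
f 12 13 14
f 12 14 4
f 13 1 15
f 13 15 14
f 14 15 16
f 14 16 4
f 15 1 17
f 15 17 16
f 16 17 18
f 16 18 4
f 17 1 19
f 17 19 18
f 18 19 20
f 18 20 4
f 19 1 21
f 19 21 20
f 20 21 22
f 20 22 4
f 21 1 23
f 21 23 22
f 22 23 24
f 22 24 4
f 23 1 25
f 23 25 24
f 24 25 26
f 24 26 4
f 25 1 27
f 25 27 26
f 26 27 28
f 26 28 4
f 27 1 2
f 27 2 28
f 28 2 3
f 28 3 4
f 30 29 33
f 30 33 31
f 31 33 34
f 31 34 32
f 33 29 35
f 33 35 34
f 34 35 36
f 34 36 32
f 35 29 37
f 35 37 36
f 36 37 38
f 36 38 32
f 37 29 39
f 37 39 38
f 38 39 40
f 38 40 32
f 39 29 41
f 39 41 40
f 40 41 42
f 40 42 32
f 41 29 43
f 41 43 42
f 42 43 44
f 42 44 32
f 43 29 45
f 43 45 44
f 44 45 46
f 44 46 32
f 45 29 47
f 45 47 46
f 46 47 48
f 46 48 32
f 47 29 49
f 47 49 48
f 48 49 50
f 48 50 32
f 49 29 30
f 49 30 50
f 50 30 31
f 50 31 32



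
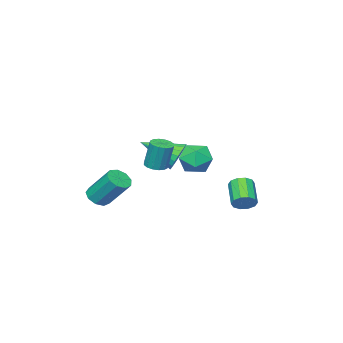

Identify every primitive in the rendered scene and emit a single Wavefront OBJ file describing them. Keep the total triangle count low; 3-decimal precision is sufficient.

v 1.034 -3.423 -3.491
v 1.739 -3.362 -3.424
v 1.49 -2.096 -1.962
v 0.786 -2.157 -2.029
v 1.573 -3.032 -3.738
v 1.324 -1.766 -2.276
v 1.155 -2.884 -3.937
v 0.906 -1.618 -2.475
v 0.681 -2.989 -3.927
v 0.432 -1.723 -2.465
v 0.372 -3.297 -3.713
v 0.123 -2.03 -2.251
v 0.373 -3.664 -3.395
v 0.124 -2.397 -1.933
v 0.684 -3.918 -3.122
v 0.435 -2.652 -1.66
v 1.159 -3.941 -3.021
v 0.91 -2.675 -1.559
v 1.575 -3.721 -3.141
v 1.326 -2.455 -1.679
v 1.356 0.927 -0.222
v 1.863 0.658 -0.136
v 1.81 1.024 1.328
v 1.304 1.293 1.242
v 1.936 0.941 -0.205
v 1.883 1.307 1.259
v 1.854 1.221 -0.277
v 1.801 1.587 1.187
v 1.638 1.421 -0.335
v 1.585 1.787 1.129
v 1.347 1.49 -0.363
v 1.294 1.856 1.101
v 1.058 1.407 -0.353
v 1.006 1.773 1.111
v 0.85 1.196 -0.308
v 0.797 1.562 1.156
v 0.777 0.913 -0.239
v 0.724 1.279 1.225
v 0.859 0.633 -0.167
v 0.806 0.999 1.297
v 1.075 0.433 -0.109
v 1.022 0.799 1.355
v 1.366 0.364 -0.081
v 1.313 0.73 1.383
v 1.654 0.447 -0.091
v 1.602 0.813 1.373
v -3.548 2.022 -3.71
v -3.153 2.131 -3.205
v -3.957 1.167 -2.366
v -4.352 1.058 -2.87
v -3.453 2.397 -3.188
v -4.257 1.433 -2.348
v -3.79 2.52 -3.369
v -4.594 1.556 -2.53
v -4.034 2.452 -3.681
v -4.838 1.488 -2.842
v -4.093 2.22 -4.004
v -4.897 1.256 -3.164
v -3.943 1.913 -4.214
v -4.747 0.949 -3.375
v -3.643 1.647 -4.232
v -4.447 0.683 -3.392
v -3.306 1.524 -4.05
v -4.11 0.56 -3.211
v -3.062 1.592 -3.738
v -3.866 0.628 -2.899
v -3.003 1.824 -3.416
v -3.807 0.86 -2.576
v 0.203 3.47 0.498
v 0.82 3.012 1.068
v -0.02 2.168 -0.308
v 0.597 1.71 0.262
v -0.25 1.994 0.604
v -0.112 2.799 1.103
v 0.912 2.381 -0.343
v 1.05 3.186 0.156
v 1.258 2.339 0.549
v 0.54 2.099 1.133
v 0.26 3.081 -0.373
v -0.458 2.841 0.211
v -4.06 -2.993 -1.983
v -3.392 -2.89 -2.607
v -2.98 -4.627 -1.097
v -3.274 -2.659 -2.326
v -3.292 -2.486 -1.985
v -3.443 -2.401 -1.644
v -3.7 -2.418 -1.362
v -4.02 -2.534 -1.187
v -4.347 -2.73 -1.149
v -4.624 -2.971 -1.256
v -4.803 -3.216 -1.489
v -4.854 -3.423 -1.807
v -4.768 -3.555 -2.155
v -4.56 -3.59 -2.474
v -4.265 -3.521 -2.708
v -3.935 -3.362 -2.816
v -3.626 -3.139 -2.781
f 2 1 5
f 2 5 3
f 3 5 6
f 3 6 4
f 5 1 7
f 5 7 6
f 6 7 8
f 6 8 4
f 7 1 9
f 7 9 8
f 8 9 10
f 8 10 4
f 9 1 11
f 9 11 10
f 10 11 12
f 10 12 4
f 11 1 13
f 11 13 12
f 12 13 14
f 12 14 4
f 13 1 15
f 13 15 14
f 14 15 16
f 14 16 4
f 15 1 17
f 15 17 16
f 16 17 18
f 16 18 4
f 17 1 19
f 17 19 18
f 18 19 20
f 18 20 4
f 19 1 2
f 19 2 20
f 20 2 3
f 20 3 4
f 22 21 25
f 22 25 23
f 23 25 26
f 23 26 24
f 25 21 27
f 25 27 26
f 26 27 28
f 26 28 24
f 27 21 29
f 27 29 28
f 28 29 30
f 28 30 24
f 29 21 31
f 29 31 30
f 30 31 32
f 30 32 24
f 31 21 33
f 31 33 32
f 32 33 34
f 32 34 24
f 33 21 35
f 33 35 34
f 34 35 36
f 34 36 24
f 35 21 37
f 35 37 36
f 36 37 38
f 36 38 24
f 37 21 39
f 37 39 38
f 38 39 40
f 38 40 24
f 39 21 41
f 39 41 40
f 40 41 42
f 40 42 24
f 41 21 43
f 41 43 42
f 42 43 44
f 42 44 24
f 43 21 45
f 43 45 44
f 44 45 46
f 44 46 24
f 45 21 22
f 45 22 46
f 46 22 23
f 46 23 24
f 48 47 51
f 48 51 49
f 49 51 52
f 49 52 50
f 51 47 53
f 51 53 52
f 52 53 54
f 52 54 50
f 53 47 55
f 53 55 54
f 54 55 56
f 54 56 50
f 55 47 57
f 55 57 56
f 56 57 58
f 56 58 50
f 57 47 59
f 57 59 58
f 58 59 60
f 58 60 50
f 59 47 61
f 59 61 60
f 60 61 62
f 60 62 50
f 61 47 63
f 61 63 62
f 62 63 64
f 62 64 50
f 63 47 65
f 63 65 64
f 64 65 66
f 64 66 50
f 65 47 67
f 65 67 66
f 66 67 68
f 66 68 50
f 67 47 48
f 67 48 68
f 68 48 49
f 68 49 50
f 69 80 74
f 69 74 70
f 69 70 76
f 69 76 79
f 69 79 80
f 70 74 78
f 74 80 73
f 80 79 71
f 79 76 75
f 76 70 77
f 72 78 73
f 72 73 71
f 72 71 75
f 72 75 77
f 72 77 78
f 73 78 74
f 71 73 80
f 75 71 79
f 77 75 76
f 78 77 70
f 82 81 84
f 82 84 83
f 84 81 85
f 84 85 83
f 85 81 86
f 85 86 83
f 86 81 87
f 86 87 83
f 87 81 88
f 87 88 83
f 88 81 89
f 88 89 83
f 89 81 90
f 89 90 83
f 90 81 91
f 90 91 83
f 91 81 92
f 91 92 83
f 92 81 93
f 92 93 83
f 93 81 94
f 93 94 83
f 94 81 95
f 94 95 83
f 95 81 96
f 95 96 83
f 96 81 97
f 96 97 83
f 97 81 82
f 97 82 83



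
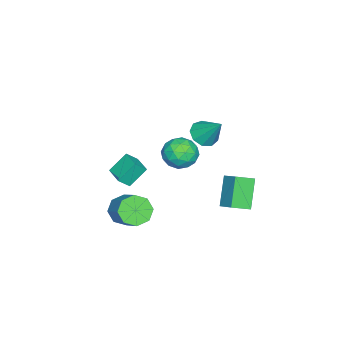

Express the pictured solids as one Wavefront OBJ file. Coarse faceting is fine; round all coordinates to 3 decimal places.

v -3.478 0.99 0.696
v -2.403 1.284 0.349
v -2.957 -0.824 0.771
v -1.882 -0.53 0.424
v -2.259 -0.218 1.484
v -2.581 0.903 1.437
v -2.779 -0.443 -0.317
v -3.101 0.678 -0.364
v -1.971 0.398 -0.278
v -1.65 0.537 0.836
v -3.71 -0.077 0.284
v -3.389 0.062 1.398
v -2.986 1.296 0.516
v -2.374 -0.836 0.604
v -2.595 -0.653 1.227
v -1.964 -0.48 1.023
v -3.09 1.072 1.155
v -2.459 1.245 0.951
v -2.374 0.362 1.619
v -2.901 -0.785 0.169
v -2.27 -0.612 -0.035
v -3.396 0.94 0.097
v -2.765 1.113 -0.107
v -2.986 0.098 -0.499
v -2.101 0.948 -0.057
v -1.795 -0.118 -0.012
v -2.322 -0.066 -0.448
v -2.511 0.592 -0.475
v -1.911 1.03 0.598
v -1.606 -0.036 0.642
v -1.827 0.147 1.265
v -2.016 0.806 1.238
v -1.658 0.51 0.23
v -3.754 0.496 0.478
v -3.449 -0.57 0.522
v -3.344 -0.346 -0.118
v -3.533 0.313 -0.145
v -3.565 0.578 1.132
v -3.259 -0.488 1.177
v -2.849 -0.132 1.595
v -3.038 0.526 1.568
v -3.702 -0.05 0.89
v -2.803 -3.572 -2.626
v -3.609 -2.824 -1.492
v -1.861 -2.591 -2.604
v -2.668 -1.843 -1.47
v -2.292 -4.077 -1.93
v -3.099 -3.329 -0.796
v -1.351 -3.096 -1.908
v -2.157 -2.348 -0.774
v -4.534 2.249 -2.181
v -3.831 3.209 -1.483
v -5.323 3.177 -2.664
v -4.619 4.137 -1.966
v -3.201 2.503 -3.874
v -2.497 3.463 -3.176
v -3.989 3.431 -4.357
v -3.286 4.391 -3.659
v -1.242 -2.631 -4.308
v -0.365 -2.993 -4.824
v 0.839 -1.812 -3.607
v -0.038 -1.449 -3.092
v -0.679 -2.313 -5.174
v 0.525 -1.132 -3.957
v -1.323 -1.819 -5.016
v -0.119 -0.638 -3.799
v -1.919 -1.8 -4.444
v -0.715 -0.619 -3.227
v -2.119 -2.268 -3.793
v -0.915 -1.087 -2.576
v -1.805 -2.948 -3.443
v -0.601 -1.767 -2.226
v -1.161 -3.442 -3.601
v 0.043 -2.261 -2.384
v -0.565 -3.461 -4.173
v 0.639 -2.28 -2.956
v -2.275 1.859 2.979
v -1.755 1.18 3.37
v -1.805 3.061 4.441
v -1.395 1.529 2.968
v -1.446 2.032 2.57
v -1.886 2.454 2.364
v -2.507 2.598 2.446
v -3.02 2.395 2.777
v -3.184 1.942 3.203
v -2.923 1.45 3.524
v -2.359 1.149 3.59
f 1 38 17
f 38 12 41
f 17 41 6
f 38 41 17
f 1 17 13
f 17 6 18
f 13 18 2
f 17 18 13
f 1 13 22
f 13 2 23
f 22 23 8
f 13 23 22
f 1 22 34
f 22 8 37
f 34 37 11
f 22 37 34
f 1 34 38
f 34 11 42
f 38 42 12
f 34 42 38
f 2 18 29
f 18 6 32
f 29 32 10
f 18 32 29
f 6 41 19
f 41 12 40
f 19 40 5
f 41 40 19
f 12 42 39
f 42 11 35
f 39 35 3
f 42 35 39
f 11 37 36
f 37 8 24
f 36 24 7
f 37 24 36
f 8 23 28
f 23 2 25
f 28 25 9
f 23 25 28
f 4 30 16
f 30 10 31
f 16 31 5
f 30 31 16
f 4 16 14
f 16 5 15
f 14 15 3
f 16 15 14
f 4 14 21
f 14 3 20
f 21 20 7
f 14 20 21
f 4 21 26
f 21 7 27
f 26 27 9
f 21 27 26
f 4 26 30
f 26 9 33
f 30 33 10
f 26 33 30
f 5 31 19
f 31 10 32
f 19 32 6
f 31 32 19
f 3 15 39
f 15 5 40
f 39 40 12
f 15 40 39
f 7 20 36
f 20 3 35
f 36 35 11
f 20 35 36
f 9 27 28
f 27 7 24
f 28 24 8
f 27 24 28
f 10 33 29
f 33 9 25
f 29 25 2
f 33 25 29
f 44 46 43
f 47 44 43
f 43 46 45
f 45 47 43
f 44 50 46
f 48 44 47
f 48 50 44
f 46 50 45
f 49 47 45
f 45 50 49
f 49 48 47
f 50 48 49
f 52 54 51
f 55 52 51
f 51 54 53
f 53 55 51
f 52 58 54
f 56 52 55
f 56 58 52
f 54 58 53
f 57 55 53
f 53 58 57
f 57 56 55
f 58 56 57
f 60 59 63
f 60 63 61
f 61 63 64
f 61 64 62
f 63 59 65
f 63 65 64
f 64 65 66
f 64 66 62
f 65 59 67
f 65 67 66
f 66 67 68
f 66 68 62
f 67 59 69
f 67 69 68
f 68 69 70
f 68 70 62
f 69 59 71
f 69 71 70
f 70 71 72
f 70 72 62
f 71 59 73
f 71 73 72
f 72 73 74
f 72 74 62
f 73 59 75
f 73 75 74
f 74 75 76
f 74 76 62
f 75 59 60
f 75 60 76
f 76 60 61
f 76 61 62
f 78 77 80
f 78 80 79
f 80 77 81
f 80 81 79
f 81 77 82
f 81 82 79
f 82 77 83
f 82 83 79
f 83 77 84
f 83 84 79
f 84 77 85
f 84 85 79
f 85 77 86
f 85 86 79
f 86 77 87
f 86 87 79
f 87 77 78
f 87 78 79



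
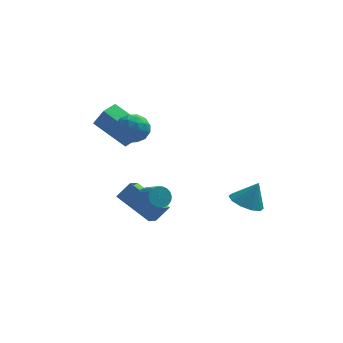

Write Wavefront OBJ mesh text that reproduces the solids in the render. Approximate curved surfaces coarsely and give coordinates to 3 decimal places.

v 3.433 -3.003 -1.691
v 4.052 -3.602 -1.914
v 4.007 -2.857 -0.489
v 4.235 -3.105 -2.062
v 4.112 -2.569 -2.068
v 3.729 -2.198 -1.93
v 3.233 -2.135 -1.7
v 2.813 -2.404 -1.467
v 2.63 -2.901 -1.319
v 2.753 -3.437 -1.313
v 3.136 -3.807 -1.451
v 3.632 -3.87 -1.681
v -1.072 -0.986 -2.61
v -0.671 -1.041 -3.092
v -0.106 -1.83 -2.532
v -0.508 -1.774 -2.05
v -0.556 -0.856 -2.947
v 0.008 -1.644 -2.387
v -0.531 -0.693 -2.743
v 0.034 -1.482 -2.183
v -0.599 -0.581 -2.517
v -0.034 -1.369 -1.957
v -0.749 -0.538 -2.306
v -0.184 -1.327 -1.746
v -0.955 -0.574 -2.148
v -0.39 -1.362 -1.588
v -1.181 -0.68 -2.07
v -0.617 -1.469 -1.51
v -1.388 -0.839 -2.085
v -0.824 -1.628 -1.525
v -1.541 -1.024 -2.191
v -0.977 -1.812 -1.631
v -1.613 -1.202 -2.37
v -1.049 -1.99 -1.809
v -1.591 -1.342 -2.59
v -1.027 -2.131 -2.029
v -1.479 -1.421 -2.813
v -0.915 -2.21 -2.253
v -1.297 -1.425 -3.002
v -0.733 -2.214 -2.441
v -1.077 -1.353 -3.122
v -0.512 -2.141 -2.562
v -0.855 -1.217 -3.154
v -0.29 -2.005 -2.594
v -1.957 -0.245 1.345
v -1.322 -0.025 1.935
v -2.198 -1.475 2.065
v -1.563 -1.255 2.655
v -2.329 -0.795 2.63
v -2.18 -0.034 2.185
v -1.34 -1.466 1.815
v -1.191 -0.705 1.37
v -0.941 -0.779 2.225
v -1.552 -0.365 2.728
v -1.968 -1.135 1.272
v -2.579 -0.721 1.775
v -1.618 -0.027 1.577
v -1.902 -1.473 2.423
v -2.352 -1.203 2.409
v -1.979 -1.073 2.755
v -2.122 -0.032 1.724
v -1.749 0.097 2.07
v -2.341 -0.356 2.479
v -1.771 -1.597 1.93
v -1.398 -1.468 2.276
v -1.541 -0.427 1.245
v -1.168 -0.297 1.591
v -1.179 -1.144 1.521
v -1.021 -0.341 2.094
v -1.163 -1.064 2.517
v -1.032 -1.188 2.024
v -0.944 -0.741 1.762
v -1.38 -0.097 2.39
v -1.522 -0.82 2.813
v -1.972 -0.55 2.798
v -1.885 -0.103 2.537
v -1.156 -0.541 2.56
v -1.998 -0.68 1.187
v -2.14 -1.403 1.61
v -1.635 -1.397 1.463
v -1.548 -0.95 1.202
v -2.357 -0.436 1.483
v -2.499 -1.159 1.906
v -2.576 -0.759 2.238
v -2.488 -0.312 1.976
v -2.364 -0.959 1.44
v -1.622 1.457 0.365
v -3.183 2.41 1.458
v -2.144 1.774 -0.657
v -3.704 2.727 0.436
v -1.076 2.353 0.364
v -2.636 3.306 1.457
v -1.597 2.67 -0.658
v -3.158 3.623 0.435
v -2.588 0.37 -3.33
v -1.921 0.574 -2.531
v -2.246 1.205 -3.828
v -1.58 1.408 -3.029
v -1.04 -0.848 -4.311
v -0.374 -0.645 -3.512
v -0.699 -0.014 -4.809
v -0.032 0.19 -4.01
f 2 1 4
f 2 4 3
f 4 1 5
f 4 5 3
f 5 1 6
f 5 6 3
f 6 1 7
f 6 7 3
f 7 1 8
f 7 8 3
f 8 1 9
f 8 9 3
f 9 1 10
f 9 10 3
f 10 1 11
f 10 11 3
f 11 1 12
f 11 12 3
f 12 1 2
f 12 2 3
f 14 13 17
f 14 17 15
f 15 17 18
f 15 18 16
f 17 13 19
f 17 19 18
f 18 19 20
f 18 20 16
f 19 13 21
f 19 21 20
f 20 21 22
f 20 22 16
f 21 13 23
f 21 23 22
f 22 23 24
f 22 24 16
f 23 13 25
f 23 25 24
f 24 25 26
f 24 26 16
f 25 13 27
f 25 27 26
f 26 27 28
f 26 28 16
f 27 13 29
f 27 29 28
f 28 29 30
f 28 30 16
f 29 13 31
f 29 31 30
f 30 31 32
f 30 32 16
f 31 13 33
f 31 33 32
f 32 33 34
f 32 34 16
f 33 13 35
f 33 35 34
f 34 35 36
f 34 36 16
f 35 13 37
f 35 37 36
f 36 37 38
f 36 38 16
f 37 13 39
f 37 39 38
f 38 39 40
f 38 40 16
f 39 13 41
f 39 41 40
f 40 41 42
f 40 42 16
f 41 13 43
f 41 43 42
f 42 43 44
f 42 44 16
f 43 13 14
f 43 14 44
f 44 14 15
f 44 15 16
f 45 82 61
f 82 56 85
f 61 85 50
f 82 85 61
f 45 61 57
f 61 50 62
f 57 62 46
f 61 62 57
f 45 57 66
f 57 46 67
f 66 67 52
f 57 67 66
f 45 66 78
f 66 52 81
f 78 81 55
f 66 81 78
f 45 78 82
f 78 55 86
f 82 86 56
f 78 86 82
f 46 62 73
f 62 50 76
f 73 76 54
f 62 76 73
f 50 85 63
f 85 56 84
f 63 84 49
f 85 84 63
f 56 86 83
f 86 55 79
f 83 79 47
f 86 79 83
f 55 81 80
f 81 52 68
f 80 68 51
f 81 68 80
f 52 67 72
f 67 46 69
f 72 69 53
f 67 69 72
f 48 74 60
f 74 54 75
f 60 75 49
f 74 75 60
f 48 60 58
f 60 49 59
f 58 59 47
f 60 59 58
f 48 58 65
f 58 47 64
f 65 64 51
f 58 64 65
f 48 65 70
f 65 51 71
f 70 71 53
f 65 71 70
f 48 70 74
f 70 53 77
f 74 77 54
f 70 77 74
f 49 75 63
f 75 54 76
f 63 76 50
f 75 76 63
f 47 59 83
f 59 49 84
f 83 84 56
f 59 84 83
f 51 64 80
f 64 47 79
f 80 79 55
f 64 79 80
f 53 71 72
f 71 51 68
f 72 68 52
f 71 68 72
f 54 77 73
f 77 53 69
f 73 69 46
f 77 69 73
f 88 90 87
f 91 88 87
f 87 90 89
f 89 91 87
f 88 94 90
f 92 88 91
f 92 94 88
f 90 94 89
f 93 91 89
f 89 94 93
f 93 92 91
f 94 92 93
f 96 98 95
f 99 96 95
f 95 98 97
f 97 99 95
f 96 102 98
f 100 96 99
f 100 102 96
f 98 102 97
f 101 99 97
f 97 102 101
f 101 100 99
f 102 100 101



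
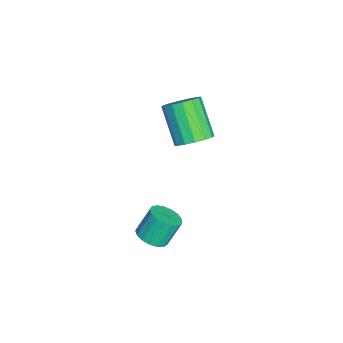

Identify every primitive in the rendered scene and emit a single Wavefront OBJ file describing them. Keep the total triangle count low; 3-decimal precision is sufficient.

v 3.057 -0.326 0.41
v 3.624 -0.685 0.766
v 3.27 -0.093 1.926
v 2.703 0.266 1.57
v 3.775 -0.374 0.653
v 3.421 0.219 1.814
v 3.762 -0.052 0.485
v 3.408 0.541 1.645
v 3.587 0.207 0.299
v 3.233 0.8 1.459
v 3.29 0.344 0.139
v 2.937 0.937 1.299
v 2.941 0.328 0.04
v 2.587 0.92 1.201
v 2.617 0.161 0.027
v 2.263 0.754 1.187
v 2.395 -0.117 0.101
v 2.041 0.476 1.261
v 2.324 -0.443 0.246
v 1.97 0.15 1.406
v 2.421 -0.742 0.428
v 2.067 -0.15 1.589
v 2.664 -0.946 0.607
v 2.31 -0.354 1.767
v 2.997 -1.008 0.74
v 2.643 -0.416 1.9
v 3.343 -0.914 0.797
v 2.989 -0.321 1.958
v -1.397 1.26 2.693
v -0.703 0.892 3.112
v -1.97 0.252 4.646
v -2.663 0.62 4.227
v -0.725 1.323 3.273
v -1.992 0.683 4.808
v -0.927 1.737 3.279
v -2.193 1.097 4.814
v -1.255 2.023 3.128
v -2.521 1.383 4.663
v -1.621 2.105 2.861
v -2.887 1.465 4.395
v -1.926 1.961 2.548
v -3.193 1.32 4.082
v -2.09 1.628 2.274
v -3.357 0.988 3.808
v -2.068 1.197 2.112
v -3.335 0.557 3.647
v -1.867 0.783 2.106
v -3.133 0.143 3.641
v -1.539 0.497 2.257
v -2.805 -0.143 3.792
v -1.173 0.415 2.525
v -2.439 -0.225 4.059
v -0.867 0.56 2.838
v -2.134 -0.081 4.372
f 2 1 5
f 2 5 3
f 3 5 6
f 3 6 4
f 5 1 7
f 5 7 6
f 6 7 8
f 6 8 4
f 7 1 9
f 7 9 8
f 8 9 10
f 8 10 4
f 9 1 11
f 9 11 10
f 10 11 12
f 10 12 4
f 11 1 13
f 11 13 12
f 12 13 14
f 12 14 4
f 13 1 15
f 13 15 14
f 14 15 16
f 14 16 4
f 15 1 17
f 15 17 16
f 16 17 18
f 16 18 4
f 17 1 19
f 17 19 18
f 18 19 20
f 18 20 4
f 19 1 21
f 19 21 20
f 20 21 22
f 20 22 4
f 21 1 23
f 21 23 22
f 22 23 24
f 22 24 4
f 23 1 25
f 23 25 24
f 24 25 26
f 24 26 4
f 25 1 27
f 25 27 26
f 26 27 28
f 26 28 4
f 27 1 2
f 27 2 28
f 28 2 3
f 28 3 4
f 30 29 33
f 30 33 31
f 31 33 34
f 31 34 32
f 33 29 35
f 33 35 34
f 34 35 36
f 34 36 32
f 35 29 37
f 35 37 36
f 36 37 38
f 36 38 32
f 37 29 39
f 37 39 38
f 38 39 40
f 38 40 32
f 39 29 41
f 39 41 40
f 40 41 42
f 40 42 32
f 41 29 43
f 41 43 42
f 42 43 44
f 42 44 32
f 43 29 45
f 43 45 44
f 44 45 46
f 44 46 32
f 45 29 47
f 45 47 46
f 46 47 48
f 46 48 32
f 47 29 49
f 47 49 48
f 48 49 50
f 48 50 32
f 49 29 51
f 49 51 50
f 50 51 52
f 50 52 32
f 51 29 53
f 51 53 52
f 52 53 54
f 52 54 32
f 53 29 30
f 53 30 54
f 54 30 31
f 54 31 32



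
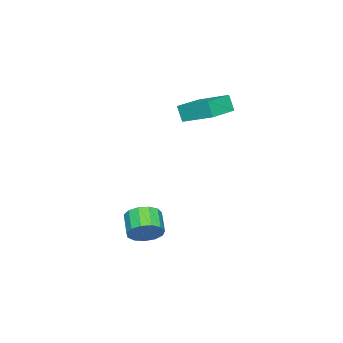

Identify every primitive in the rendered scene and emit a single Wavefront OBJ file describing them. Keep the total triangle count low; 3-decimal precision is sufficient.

v 1.28 1.656 -3.809
v 1.845 0.925 -3.704
v 0.905 0.293 -3.046
v 0.34 1.024 -3.151
v 1.927 1.235 -3.29
v 0.986 0.603 -2.632
v 1.803 1.679 -3.04
v 0.863 1.047 -2.382
v 1.513 2.115 -3.035
v 0.573 1.483 -2.377
v 1.149 2.406 -3.275
v 0.209 1.774 -2.617
v 0.827 2.459 -3.685
v -0.113 1.827 -3.027
v 0.649 2.257 -4.134
v -0.291 1.624 -3.476
v 0.671 1.864 -4.48
v -0.269 1.232 -3.822
v 0.886 1.405 -4.613
v -0.054 0.773 -3.955
v 1.227 1.026 -4.491
v 0.287 0.394 -3.833
v 1.584 0.847 -4.152
v 0.644 0.215 -3.494
v -4.862 1.829 1.636
v -5.045 1.45 2.555
v -4.653 3.569 2.395
v -4.835 3.191 3.314
v -3.045 1.509 1.866
v -3.227 1.131 2.785
v -2.835 3.25 2.625
v -3.018 2.871 3.544
f 2 1 5
f 2 5 3
f 3 5 6
f 3 6 4
f 5 1 7
f 5 7 6
f 6 7 8
f 6 8 4
f 7 1 9
f 7 9 8
f 8 9 10
f 8 10 4
f 9 1 11
f 9 11 10
f 10 11 12
f 10 12 4
f 11 1 13
f 11 13 12
f 12 13 14
f 12 14 4
f 13 1 15
f 13 15 14
f 14 15 16
f 14 16 4
f 15 1 17
f 15 17 16
f 16 17 18
f 16 18 4
f 17 1 19
f 17 19 18
f 18 19 20
f 18 20 4
f 19 1 21
f 19 21 20
f 20 21 22
f 20 22 4
f 21 1 23
f 21 23 22
f 22 23 24
f 22 24 4
f 23 1 2
f 23 2 24
f 24 2 3
f 24 3 4
f 26 28 25
f 29 26 25
f 25 28 27
f 27 29 25
f 26 32 28
f 30 26 29
f 30 32 26
f 28 32 27
f 31 29 27
f 27 32 31
f 31 30 29
f 32 30 31

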